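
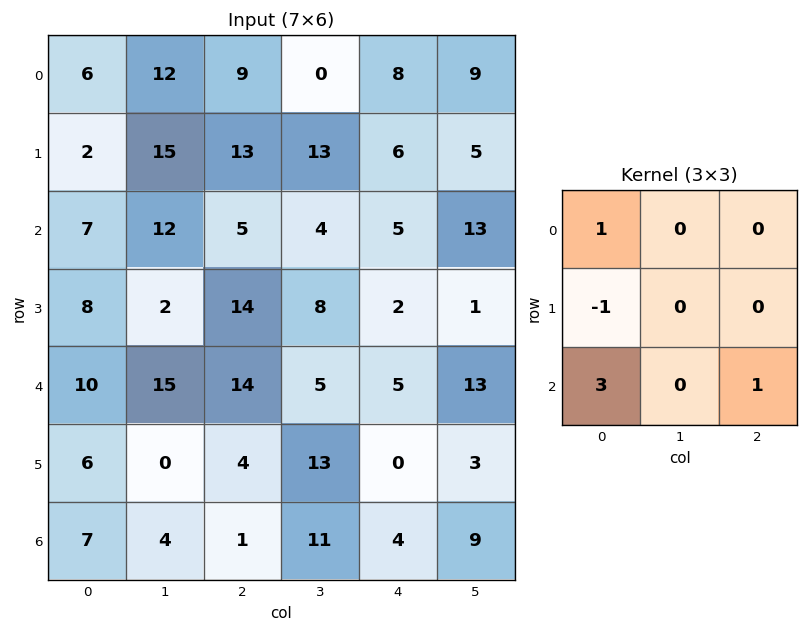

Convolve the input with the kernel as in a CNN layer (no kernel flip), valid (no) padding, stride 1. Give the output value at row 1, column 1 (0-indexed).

The receptive field on the input at this output position is [15 13 13 / 12 5 4 / 2 14 8]. Elementwise product with the kernel and sum: 15·1 + 12·-1 + 2·3 + 8·1.

17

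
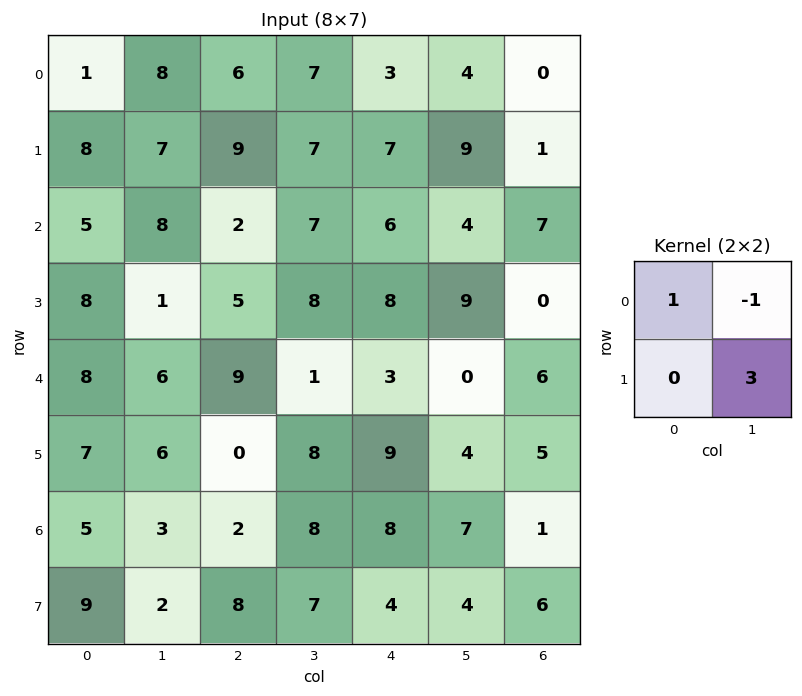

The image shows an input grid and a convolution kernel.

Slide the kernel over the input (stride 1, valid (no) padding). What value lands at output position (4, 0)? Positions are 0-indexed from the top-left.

20

The receptive field on the input at this output position is [8 6 / 7 6]. Elementwise product with the kernel and sum: 8·1 + 6·-1 + 6·3.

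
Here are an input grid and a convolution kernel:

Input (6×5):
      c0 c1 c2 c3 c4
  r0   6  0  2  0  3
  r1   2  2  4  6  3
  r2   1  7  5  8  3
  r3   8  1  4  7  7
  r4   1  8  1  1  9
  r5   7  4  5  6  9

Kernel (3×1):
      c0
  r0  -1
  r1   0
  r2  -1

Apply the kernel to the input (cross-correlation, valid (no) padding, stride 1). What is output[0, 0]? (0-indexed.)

-7

The receptive field on the input at this output position is [6 / 2 / 1]. Elementwise product with the kernel and sum: 6·-1 + 1·-1.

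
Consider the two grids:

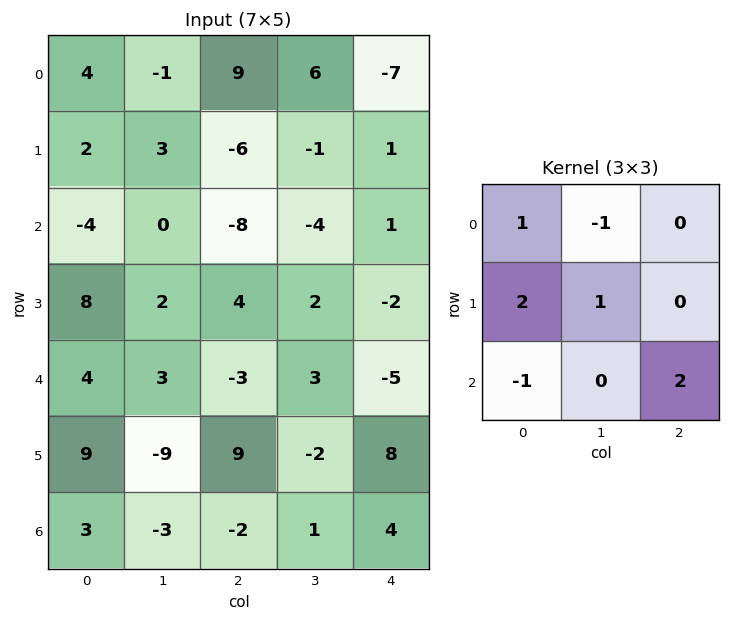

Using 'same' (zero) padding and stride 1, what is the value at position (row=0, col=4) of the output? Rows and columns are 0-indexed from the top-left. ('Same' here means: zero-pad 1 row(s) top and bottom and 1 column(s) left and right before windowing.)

The receptive field on the zero-padded input at this output position is [0 0 0 / 6 -7 0 / -1 1 0]. Elementwise product with the kernel and sum: 0·1 + 0·-1 + 6·2 + -7·1 + -1·-1 + 0·2.

6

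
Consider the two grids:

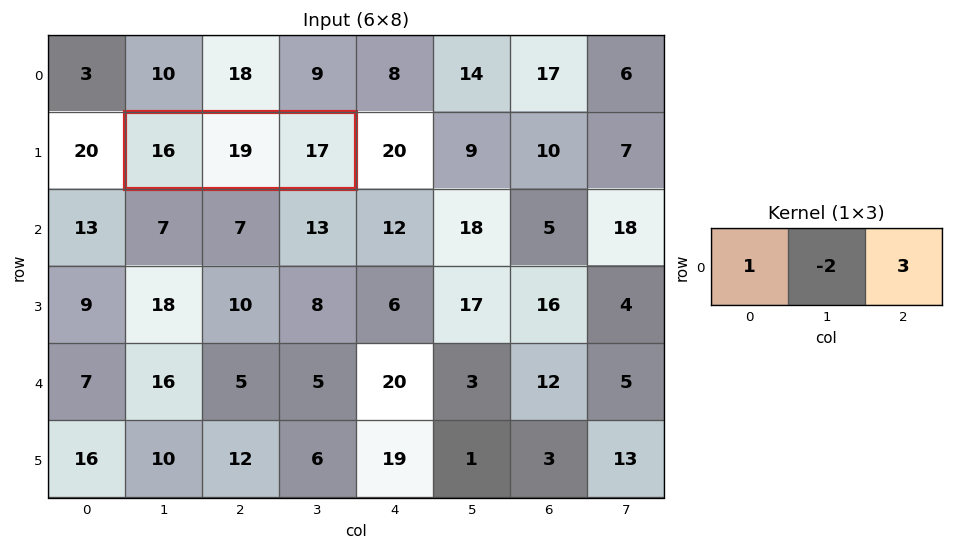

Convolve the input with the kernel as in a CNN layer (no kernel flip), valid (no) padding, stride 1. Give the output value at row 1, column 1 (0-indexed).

The receptive field on the input at this output position is [16 19 17]. Elementwise product with the kernel and sum: 16·1 + 19·-2 + 17·3.

29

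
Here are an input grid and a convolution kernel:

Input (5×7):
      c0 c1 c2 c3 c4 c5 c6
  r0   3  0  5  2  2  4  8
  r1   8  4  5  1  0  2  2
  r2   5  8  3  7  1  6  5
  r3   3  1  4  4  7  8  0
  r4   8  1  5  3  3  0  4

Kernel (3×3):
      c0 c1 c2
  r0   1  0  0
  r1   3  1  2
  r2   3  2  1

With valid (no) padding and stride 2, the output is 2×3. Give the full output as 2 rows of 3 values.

Output[0,0]: The receptive field on the input at this output position is [3 0 5 / 8 4 5 / 5 8 3]. Elementwise product with the kernel and sum: 3·1 + 8·3 + 4·1 + 5·2 + 5·3 + 8·2 + 3·1.

75 45 28
54 57 43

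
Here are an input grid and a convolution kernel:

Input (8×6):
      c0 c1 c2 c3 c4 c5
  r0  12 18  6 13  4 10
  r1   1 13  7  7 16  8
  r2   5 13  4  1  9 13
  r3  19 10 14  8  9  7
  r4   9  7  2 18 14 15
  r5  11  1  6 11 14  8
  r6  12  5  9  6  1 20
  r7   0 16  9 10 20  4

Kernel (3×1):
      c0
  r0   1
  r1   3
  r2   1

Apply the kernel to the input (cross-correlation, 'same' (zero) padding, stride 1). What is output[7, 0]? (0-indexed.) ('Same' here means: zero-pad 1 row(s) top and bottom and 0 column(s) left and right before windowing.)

12

The receptive field on the zero-padded input at this output position is [12 / 0 / 0]. Elementwise product with the kernel and sum: 12·1 + 0·3 + 0·1.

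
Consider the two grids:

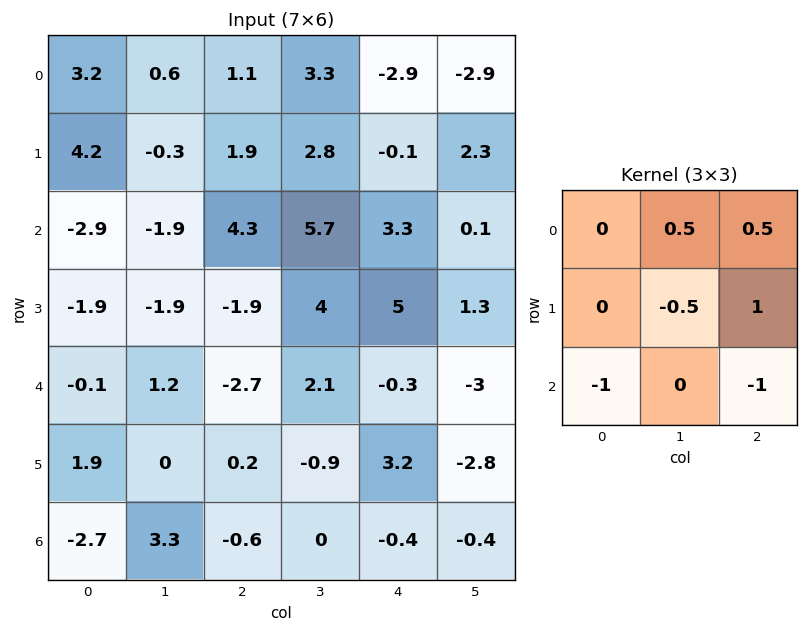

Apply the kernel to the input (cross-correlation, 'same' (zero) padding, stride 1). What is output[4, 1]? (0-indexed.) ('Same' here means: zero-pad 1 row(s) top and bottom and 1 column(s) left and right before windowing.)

The receptive field on the zero-padded input at this output position is [-1.9 -1.9 -1.9 / -0.1 1.2 -2.7 / 1.9 0 0.2]. Elementwise product with the kernel and sum: -1.9·0.5 + -1.9·0.5 + 1.2·-0.5 + -2.7·1 + 1.9·-1 + 0.2·-1.

-7.3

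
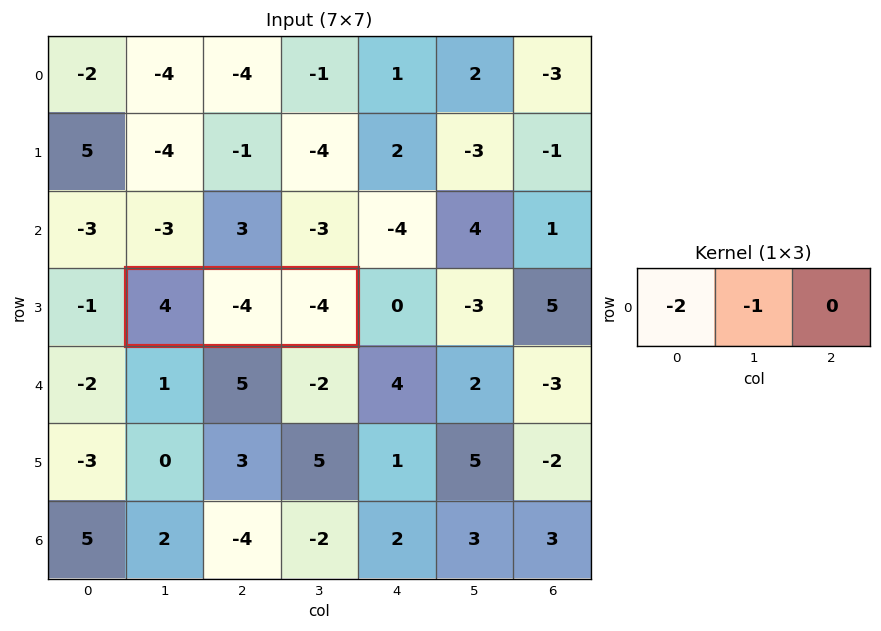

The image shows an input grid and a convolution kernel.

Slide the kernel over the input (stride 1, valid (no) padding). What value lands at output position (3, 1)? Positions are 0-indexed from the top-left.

The receptive field on the input at this output position is [4 -4 -4]. Elementwise product with the kernel and sum: 4·-2 + -4·-1.

-4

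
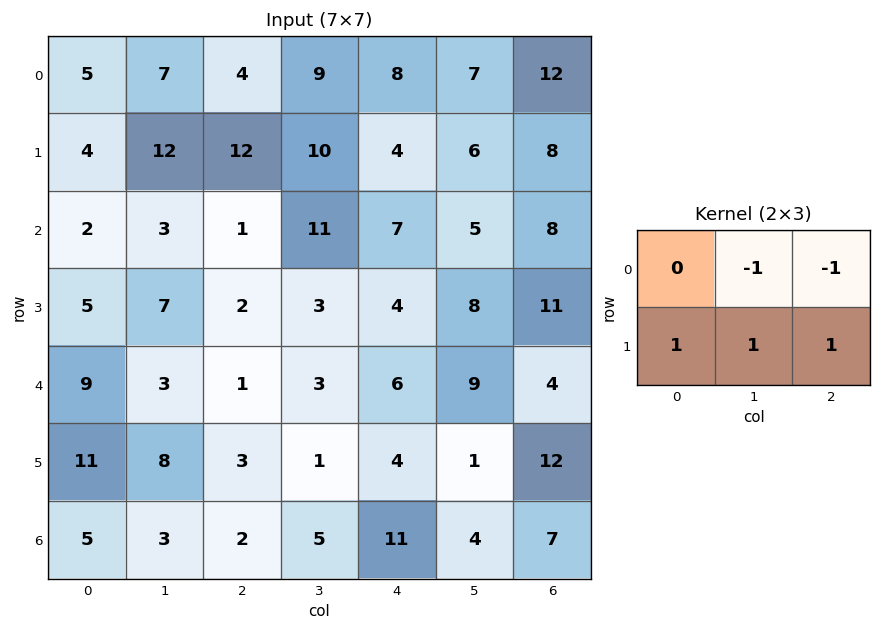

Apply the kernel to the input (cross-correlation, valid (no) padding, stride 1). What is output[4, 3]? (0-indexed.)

-9

The receptive field on the input at this output position is [3 6 9 / 1 4 1]. Elementwise product with the kernel and sum: 6·-1 + 9·-1 + 1·1 + 4·1 + 1·1.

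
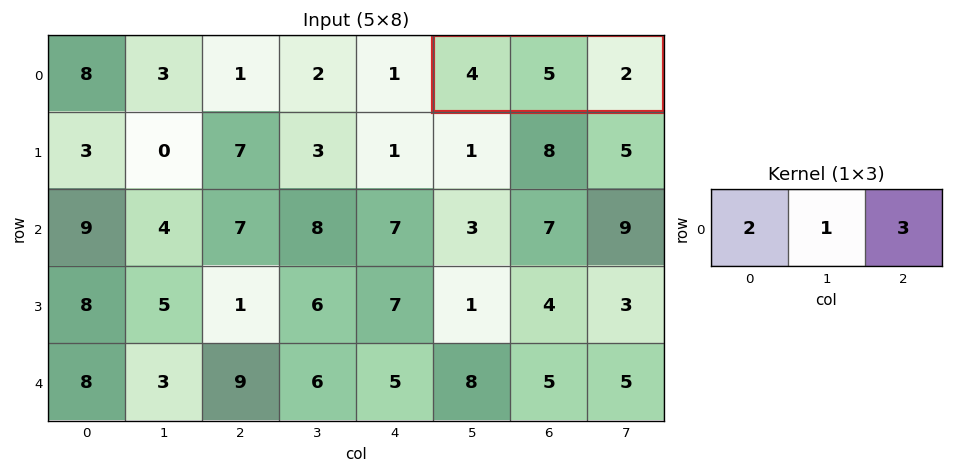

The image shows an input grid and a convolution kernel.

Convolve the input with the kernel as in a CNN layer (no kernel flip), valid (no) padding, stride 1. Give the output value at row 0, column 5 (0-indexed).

The receptive field on the input at this output position is [4 5 2]. Elementwise product with the kernel and sum: 4·2 + 5·1 + 2·3.

19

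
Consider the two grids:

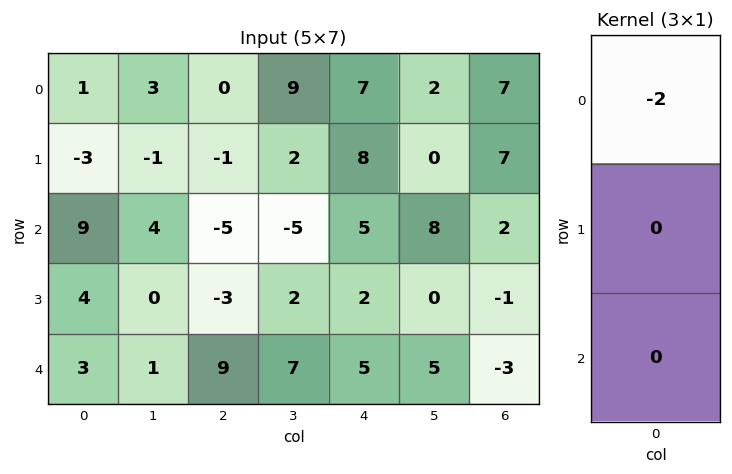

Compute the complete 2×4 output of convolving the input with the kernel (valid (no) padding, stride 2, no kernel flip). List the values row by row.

-2 0 -14 -14
-18 10 -10 -4

Output[0,0]: The receptive field on the input at this output position is [1 / -3 / 9]. Elementwise product with the kernel and sum: 1·-2.
Output[0,1]: The receptive field on the input at this output position is [0 / -1 / -5]. Elementwise product with the kernel and sum: 0·-2.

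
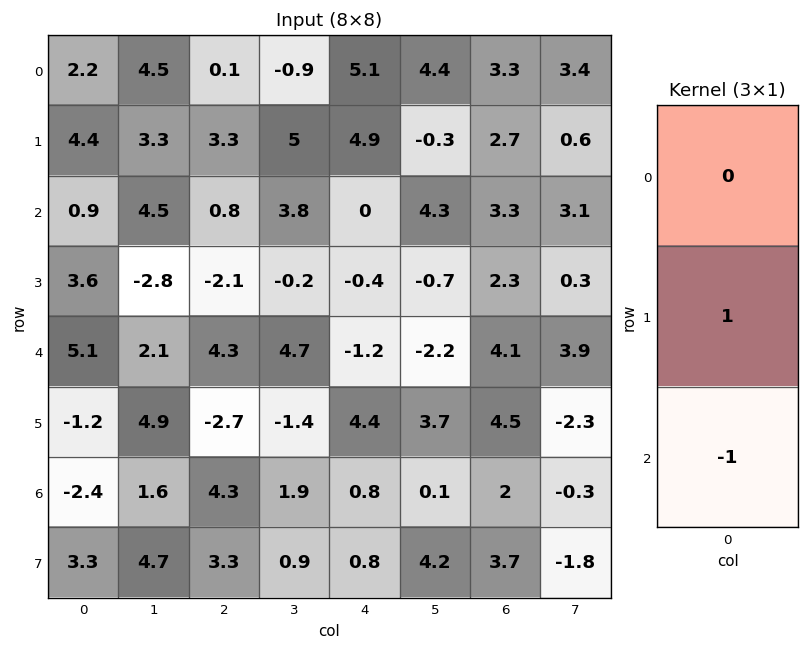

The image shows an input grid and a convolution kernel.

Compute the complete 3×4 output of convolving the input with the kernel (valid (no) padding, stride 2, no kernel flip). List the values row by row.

3.5 2.5 4.9 -0.6
-1.5 -6.4 0.8 -1.8
1.2 -7 3.6 2.5

Output[0,0]: The receptive field on the input at this output position is [2.2 / 4.4 / 0.9]. Elementwise product with the kernel and sum: 4.4·1 + 0.9·-1.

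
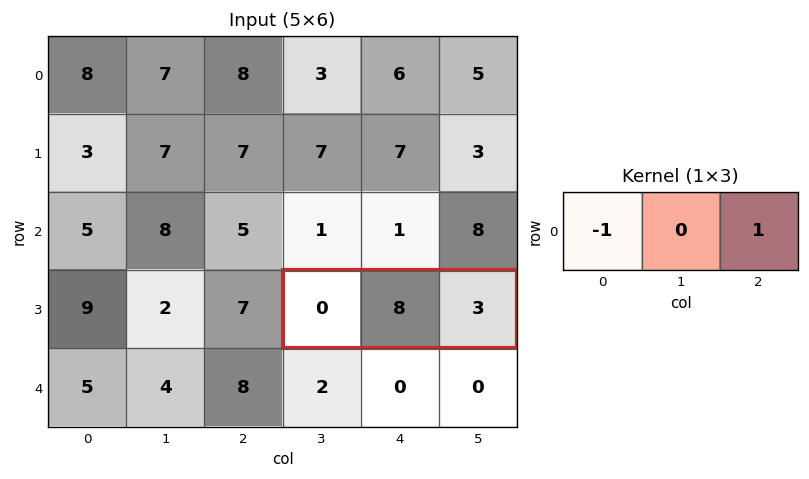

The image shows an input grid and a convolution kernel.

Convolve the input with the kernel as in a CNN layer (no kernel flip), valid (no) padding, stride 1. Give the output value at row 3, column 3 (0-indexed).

3

The receptive field on the input at this output position is [0 8 3]. Elementwise product with the kernel and sum: 0·-1 + 3·1.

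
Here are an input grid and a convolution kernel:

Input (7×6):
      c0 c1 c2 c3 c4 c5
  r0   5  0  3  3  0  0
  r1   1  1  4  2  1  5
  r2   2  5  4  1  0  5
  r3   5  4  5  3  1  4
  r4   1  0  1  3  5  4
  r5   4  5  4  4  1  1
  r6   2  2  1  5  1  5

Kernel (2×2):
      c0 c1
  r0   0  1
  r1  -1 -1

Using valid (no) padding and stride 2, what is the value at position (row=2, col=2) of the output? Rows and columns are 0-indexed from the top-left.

2

The receptive field on the input at this output position is [5 4 / 1 1]. Elementwise product with the kernel and sum: 4·1 + 1·-1 + 1·-1.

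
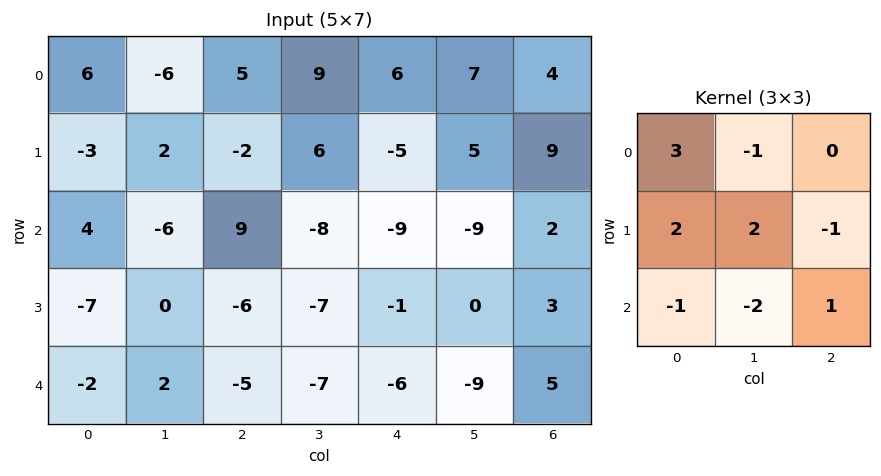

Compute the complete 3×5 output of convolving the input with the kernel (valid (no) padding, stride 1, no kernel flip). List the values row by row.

41 -49 17 35 31
-23 27 18 7 -54
3 -31 23 -21 6

Output[0,0]: The receptive field on the input at this output position is [6 -6 5 / -3 2 -2 / 4 -6 9]. Elementwise product with the kernel and sum: 6·3 + -6·-1 + -3·2 + 2·2 + -2·-1 + 4·-1 + -6·-2 + 9·1.
Output[0,1]: The receptive field on the input at this output position is [-6 5 9 / 2 -2 6 / -6 9 -8]. Elementwise product with the kernel and sum: -6·3 + 5·-1 + 2·2 + -2·2 + 6·-1 + -6·-1 + 9·-2 + -8·1.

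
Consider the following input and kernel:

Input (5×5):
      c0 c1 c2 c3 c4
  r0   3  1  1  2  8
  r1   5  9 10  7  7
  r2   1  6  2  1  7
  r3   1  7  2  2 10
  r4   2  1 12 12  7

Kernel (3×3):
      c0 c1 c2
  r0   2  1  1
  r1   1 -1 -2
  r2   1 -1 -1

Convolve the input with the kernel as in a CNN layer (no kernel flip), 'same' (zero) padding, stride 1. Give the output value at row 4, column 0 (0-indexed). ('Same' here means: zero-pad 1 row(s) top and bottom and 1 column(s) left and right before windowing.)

The receptive field on the zero-padded input at this output position is [0 1 7 / 0 2 1 / 0 0 0]. Elementwise product with the kernel and sum: 0·2 + 1·1 + 7·1 + 0·1 + 2·-1 + 1·-2 + 0·1 + 0·-1 + 0·-1.

4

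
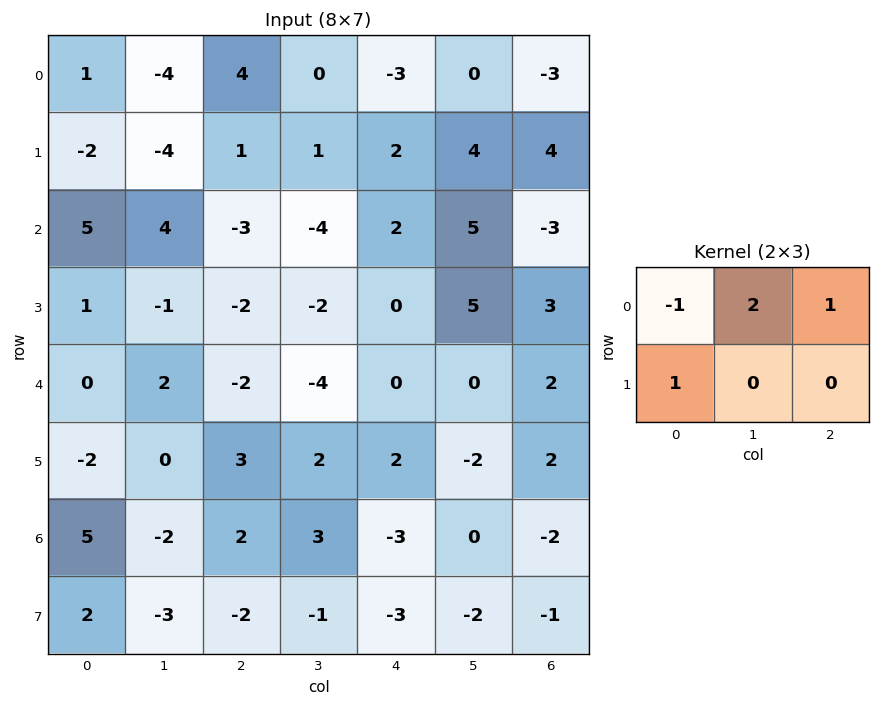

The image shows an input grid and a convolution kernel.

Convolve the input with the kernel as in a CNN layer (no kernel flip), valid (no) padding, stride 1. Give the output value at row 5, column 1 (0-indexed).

6

The receptive field on the input at this output position is [0 3 2 / -2 2 3]. Elementwise product with the kernel and sum: 0·-1 + 3·2 + 2·1 + -2·1.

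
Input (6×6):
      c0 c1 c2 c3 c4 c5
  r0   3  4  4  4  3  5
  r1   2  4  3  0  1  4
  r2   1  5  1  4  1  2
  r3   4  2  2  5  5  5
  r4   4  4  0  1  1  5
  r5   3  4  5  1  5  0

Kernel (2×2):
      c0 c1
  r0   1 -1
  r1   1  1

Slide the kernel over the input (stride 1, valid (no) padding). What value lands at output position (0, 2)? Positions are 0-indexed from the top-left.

The receptive field on the input at this output position is [4 4 / 3 0]. Elementwise product with the kernel and sum: 4·1 + 4·-1 + 3·1 + 0·1.

3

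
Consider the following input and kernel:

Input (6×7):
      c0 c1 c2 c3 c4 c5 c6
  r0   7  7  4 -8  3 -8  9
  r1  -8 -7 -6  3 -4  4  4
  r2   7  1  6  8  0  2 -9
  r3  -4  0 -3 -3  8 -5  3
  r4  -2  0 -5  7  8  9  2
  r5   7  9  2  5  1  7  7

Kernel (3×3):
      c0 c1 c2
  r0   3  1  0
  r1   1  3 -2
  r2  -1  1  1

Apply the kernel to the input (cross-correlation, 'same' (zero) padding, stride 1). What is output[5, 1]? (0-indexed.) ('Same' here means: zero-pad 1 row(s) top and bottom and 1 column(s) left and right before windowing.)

24

The receptive field on the zero-padded input at this output position is [-2 0 -5 / 7 9 2 / 0 0 0]. Elementwise product with the kernel and sum: -2·3 + 0·1 + 7·1 + 9·3 + 2·-2 + 0·-1 + 0·1 + 0·1.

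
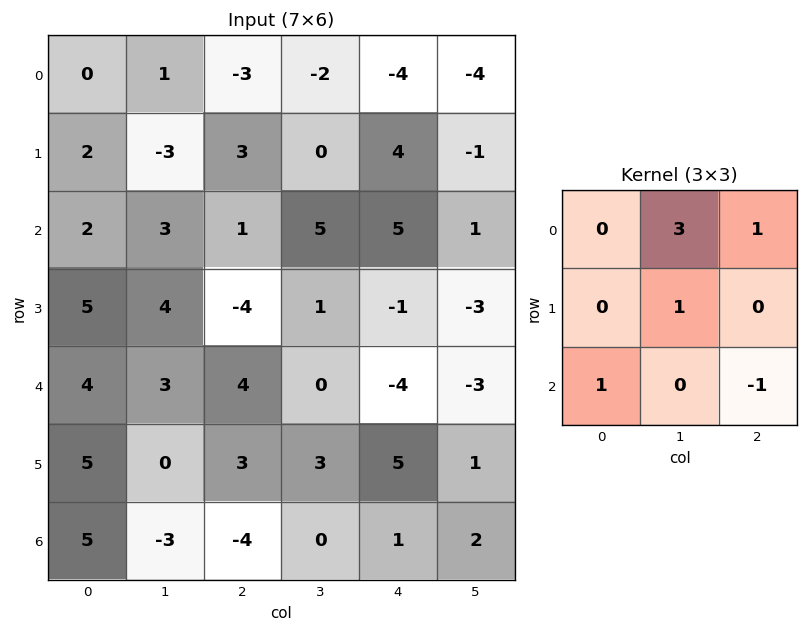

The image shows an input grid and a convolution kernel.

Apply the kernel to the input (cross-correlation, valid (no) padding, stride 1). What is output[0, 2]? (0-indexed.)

The receptive field on the input at this output position is [-3 -2 -4 / 3 0 4 / 1 5 5]. Elementwise product with the kernel and sum: -2·3 + -4·1 + 0·1 + 1·1 + 5·-1.

-14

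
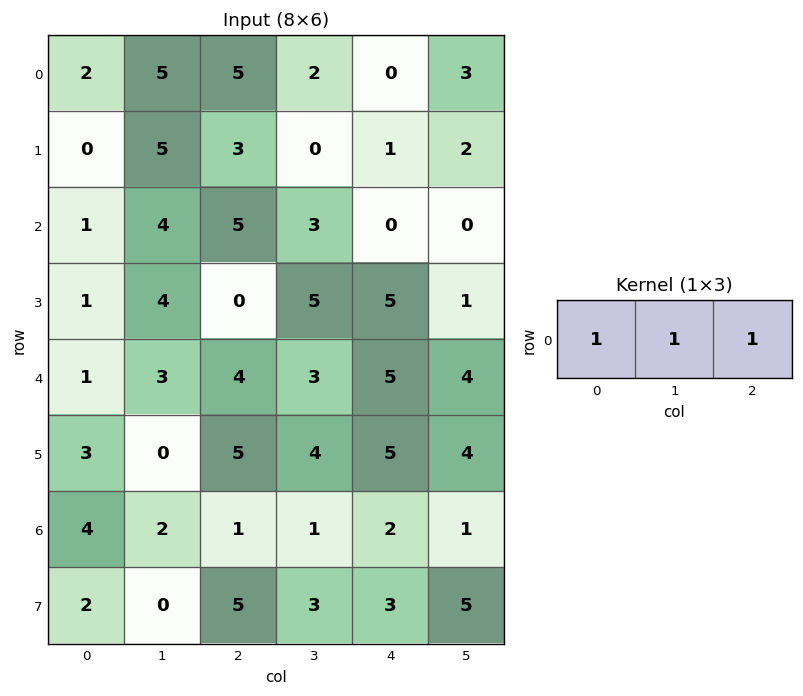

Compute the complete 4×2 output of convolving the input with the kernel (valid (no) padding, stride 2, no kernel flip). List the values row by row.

Output[0,0]: The receptive field on the input at this output position is [2 5 5]. Elementwise product with the kernel and sum: 2·1 + 5·1 + 5·1.
Output[0,1]: The receptive field on the input at this output position is [5 2 0]. Elementwise product with the kernel and sum: 5·1 + 2·1 + 0·1.

12 7
10 8
8 12
7 4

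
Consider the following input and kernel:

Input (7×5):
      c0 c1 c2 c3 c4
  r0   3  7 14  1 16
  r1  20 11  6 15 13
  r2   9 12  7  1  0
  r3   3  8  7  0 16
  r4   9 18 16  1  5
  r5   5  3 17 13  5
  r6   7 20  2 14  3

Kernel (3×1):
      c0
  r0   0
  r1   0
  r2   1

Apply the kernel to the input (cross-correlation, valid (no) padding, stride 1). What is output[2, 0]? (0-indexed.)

The receptive field on the input at this output position is [9 / 3 / 9]. Elementwise product with the kernel and sum: 9·1.

9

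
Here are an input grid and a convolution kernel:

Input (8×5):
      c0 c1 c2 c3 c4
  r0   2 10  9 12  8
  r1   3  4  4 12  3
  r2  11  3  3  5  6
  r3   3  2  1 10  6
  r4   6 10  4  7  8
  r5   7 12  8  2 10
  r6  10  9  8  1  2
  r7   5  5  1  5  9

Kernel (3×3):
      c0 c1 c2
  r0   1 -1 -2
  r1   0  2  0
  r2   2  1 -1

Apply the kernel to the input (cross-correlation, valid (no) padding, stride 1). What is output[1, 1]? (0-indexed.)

-23

The receptive field on the input at this output position is [4 4 12 / 3 3 5 / 2 1 10]. Elementwise product with the kernel and sum: 4·1 + 4·-1 + 12·-2 + 3·2 + 2·2 + 1·1 + 10·-1.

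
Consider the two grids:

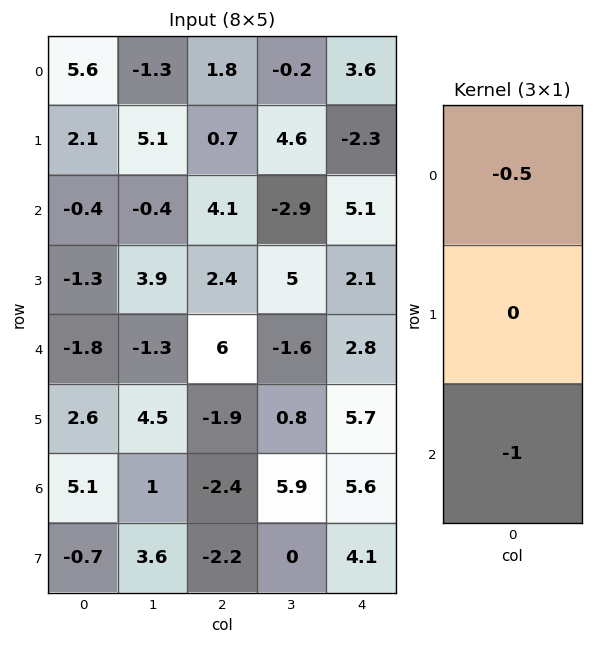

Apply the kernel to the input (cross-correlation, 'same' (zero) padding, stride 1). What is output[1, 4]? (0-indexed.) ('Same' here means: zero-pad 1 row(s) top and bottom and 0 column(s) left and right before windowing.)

The receptive field on the zero-padded input at this output position is [3.6 / -2.3 / 5.1]. Elementwise product with the kernel and sum: 3.6·-0.5 + 5.1·-1.

-6.9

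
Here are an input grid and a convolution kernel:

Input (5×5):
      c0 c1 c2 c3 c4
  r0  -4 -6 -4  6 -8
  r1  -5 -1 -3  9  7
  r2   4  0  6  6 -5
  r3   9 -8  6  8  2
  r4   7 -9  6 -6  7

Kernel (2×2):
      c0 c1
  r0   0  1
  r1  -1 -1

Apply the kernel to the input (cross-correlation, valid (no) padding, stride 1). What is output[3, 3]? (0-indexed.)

1

The receptive field on the input at this output position is [8 2 / -6 7]. Elementwise product with the kernel and sum: 2·1 + -6·-1 + 7·-1.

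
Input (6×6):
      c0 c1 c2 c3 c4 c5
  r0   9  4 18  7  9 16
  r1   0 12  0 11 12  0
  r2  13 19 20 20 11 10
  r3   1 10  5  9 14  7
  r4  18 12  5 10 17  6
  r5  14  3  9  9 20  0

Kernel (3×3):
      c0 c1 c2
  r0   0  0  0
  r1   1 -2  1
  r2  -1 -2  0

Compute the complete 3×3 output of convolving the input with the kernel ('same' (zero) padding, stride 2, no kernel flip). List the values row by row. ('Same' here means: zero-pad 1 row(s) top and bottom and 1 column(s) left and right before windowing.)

Output[0,0]: The receptive field on the zero-padded input at this output position is [0 0 0 / 0 9 4 / 0 0 12]. Elementwise product with the kernel and sum: 0·1 + 9·-2 + 4·1 + 0·-1 + 0·-2.
Output[0,1]: The receptive field on the zero-padded input at this output position is [0 0 0 / 4 18 7 / 12 0 11]. Elementwise product with the kernel and sum: 4·1 + 18·-2 + 7·1 + 12·-1 + 0·-2.

-14 -37 -30
-9 -21 -29
-52 -9 -67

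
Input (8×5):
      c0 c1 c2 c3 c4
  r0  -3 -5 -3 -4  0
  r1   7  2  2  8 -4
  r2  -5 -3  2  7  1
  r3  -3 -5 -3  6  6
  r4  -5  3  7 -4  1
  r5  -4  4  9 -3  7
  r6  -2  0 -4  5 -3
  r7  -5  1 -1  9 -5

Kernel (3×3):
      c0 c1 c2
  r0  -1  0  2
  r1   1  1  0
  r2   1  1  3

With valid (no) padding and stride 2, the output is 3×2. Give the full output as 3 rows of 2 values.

4 25
20 9
5 -7

Output[0,0]: The receptive field on the input at this output position is [-3 -5 -3 / 7 2 2 / -5 -3 2]. Elementwise product with the kernel and sum: -3·-1 + -3·2 + 7·1 + 2·1 + -5·1 + -3·1 + 2·3.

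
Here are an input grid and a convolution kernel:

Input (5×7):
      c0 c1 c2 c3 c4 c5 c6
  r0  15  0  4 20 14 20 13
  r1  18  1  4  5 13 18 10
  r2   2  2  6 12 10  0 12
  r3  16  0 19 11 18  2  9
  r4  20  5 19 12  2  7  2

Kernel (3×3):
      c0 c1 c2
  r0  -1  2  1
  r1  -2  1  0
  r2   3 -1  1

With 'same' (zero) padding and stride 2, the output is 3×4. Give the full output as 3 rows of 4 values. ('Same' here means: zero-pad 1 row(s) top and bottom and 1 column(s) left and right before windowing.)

-2 8 -6 17
23 6 42 11
52 58 5 4

Output[0,0]: The receptive field on the zero-padded input at this output position is [0 0 0 / 0 15 0 / 0 18 1]. Elementwise product with the kernel and sum: 0·-1 + 0·2 + 0·1 + 0·-2 + 15·1 + 0·3 + 18·-1 + 1·1.
Output[0,1]: The receptive field on the zero-padded input at this output position is [0 0 0 / 0 4 20 / 1 4 5]. Elementwise product with the kernel and sum: 0·-1 + 0·2 + 0·1 + 0·-2 + 4·1 + 1·3 + 4·-1 + 5·1.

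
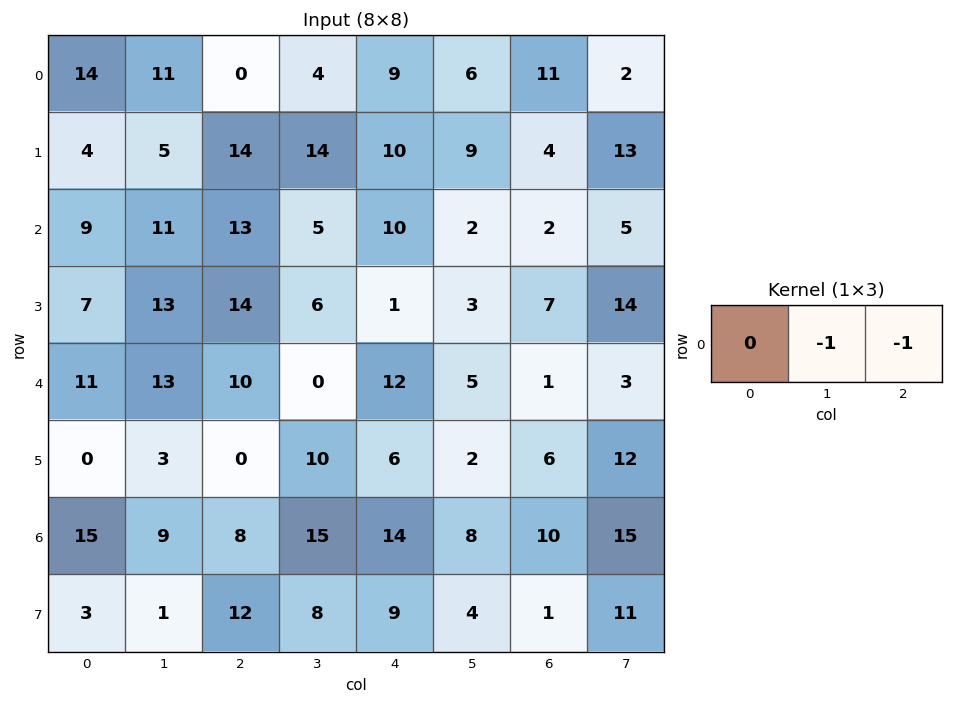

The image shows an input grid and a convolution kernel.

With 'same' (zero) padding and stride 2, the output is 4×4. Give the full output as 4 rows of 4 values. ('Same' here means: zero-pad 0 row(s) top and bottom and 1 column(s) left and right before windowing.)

-25 -4 -15 -13
-20 -18 -12 -7
-24 -10 -17 -4
-24 -23 -22 -25

Output[0,0]: The receptive field on the zero-padded input at this output position is [0 14 11]. Elementwise product with the kernel and sum: 14·-1 + 11·-1.
Output[0,1]: The receptive field on the zero-padded input at this output position is [11 0 4]. Elementwise product with the kernel and sum: 0·-1 + 4·-1.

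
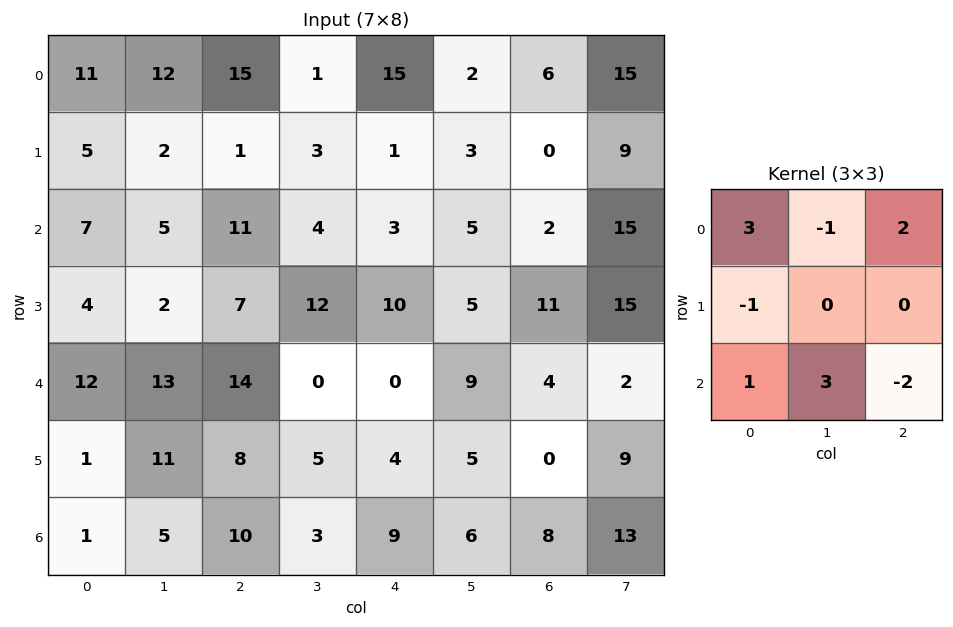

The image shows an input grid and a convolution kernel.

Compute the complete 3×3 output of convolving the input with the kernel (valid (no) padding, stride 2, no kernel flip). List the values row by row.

Output[0,0]: The receptive field on the input at this output position is [11 12 15 / 5 2 1 / 7 5 11]. Elementwise product with the kernel and sum: 11·3 + 12·-1 + 15·2 + 5·-1 + 7·1 + 5·3 + 11·-2.

46 90 68
57 42 17
46 35 6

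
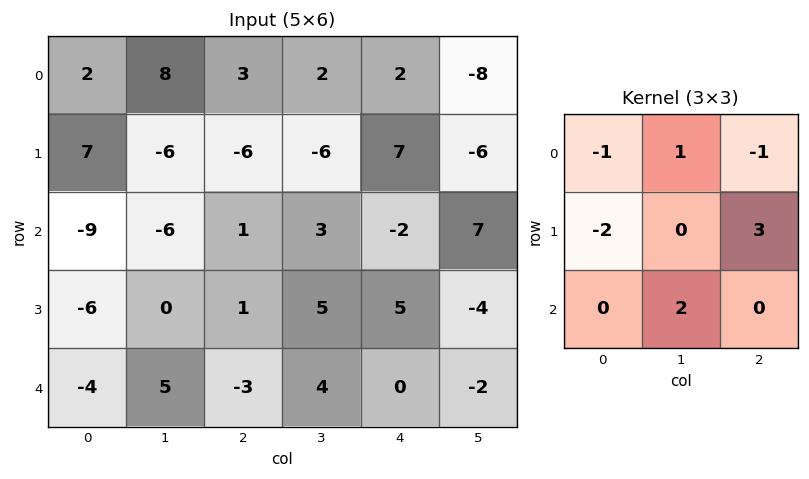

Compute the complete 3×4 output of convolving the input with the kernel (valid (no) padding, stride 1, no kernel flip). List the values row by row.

-41 -11 36 -2
14 29 -5 44
27 13 25 -34

Output[0,0]: The receptive field on the input at this output position is [2 8 3 / 7 -6 -6 / -9 -6 1]. Elementwise product with the kernel and sum: 2·-1 + 8·1 + 3·-1 + 7·-2 + -6·3 + -6·2.
Output[0,1]: The receptive field on the input at this output position is [8 3 2 / -6 -6 -6 / -6 1 3]. Elementwise product with the kernel and sum: 8·-1 + 3·1 + 2·-1 + -6·-2 + -6·3 + 1·2.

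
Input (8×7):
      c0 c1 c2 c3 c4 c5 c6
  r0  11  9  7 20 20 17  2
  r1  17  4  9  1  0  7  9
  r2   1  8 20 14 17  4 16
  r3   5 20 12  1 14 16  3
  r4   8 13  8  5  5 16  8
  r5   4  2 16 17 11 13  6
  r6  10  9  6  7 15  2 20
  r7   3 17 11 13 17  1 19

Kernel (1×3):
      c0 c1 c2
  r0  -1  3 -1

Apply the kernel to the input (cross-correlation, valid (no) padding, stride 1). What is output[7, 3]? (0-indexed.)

The receptive field on the input at this output position is [13 17 1]. Elementwise product with the kernel and sum: 13·-1 + 17·3 + 1·-1.

37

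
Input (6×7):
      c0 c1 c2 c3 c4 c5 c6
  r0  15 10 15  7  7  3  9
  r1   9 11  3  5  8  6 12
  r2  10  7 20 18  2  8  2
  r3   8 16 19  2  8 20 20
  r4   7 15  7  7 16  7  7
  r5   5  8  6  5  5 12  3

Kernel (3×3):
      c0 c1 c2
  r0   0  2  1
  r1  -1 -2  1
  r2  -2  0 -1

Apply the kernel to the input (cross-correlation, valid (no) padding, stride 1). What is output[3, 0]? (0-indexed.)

5

The receptive field on the input at this output position is [8 16 19 / 7 15 7 / 5 8 6]. Elementwise product with the kernel and sum: 16·2 + 19·1 + 7·-1 + 15·-2 + 7·1 + 5·-2 + 6·-1.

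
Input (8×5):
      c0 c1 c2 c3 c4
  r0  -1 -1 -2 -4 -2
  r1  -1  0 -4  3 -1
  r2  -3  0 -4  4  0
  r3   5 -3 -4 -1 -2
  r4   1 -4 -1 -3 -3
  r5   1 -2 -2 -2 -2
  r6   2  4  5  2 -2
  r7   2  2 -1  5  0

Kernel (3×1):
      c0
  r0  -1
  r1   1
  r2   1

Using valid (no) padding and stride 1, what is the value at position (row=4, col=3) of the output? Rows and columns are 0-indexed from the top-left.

3

The receptive field on the input at this output position is [-3 / -2 / 2]. Elementwise product with the kernel and sum: -3·-1 + -2·1 + 2·1.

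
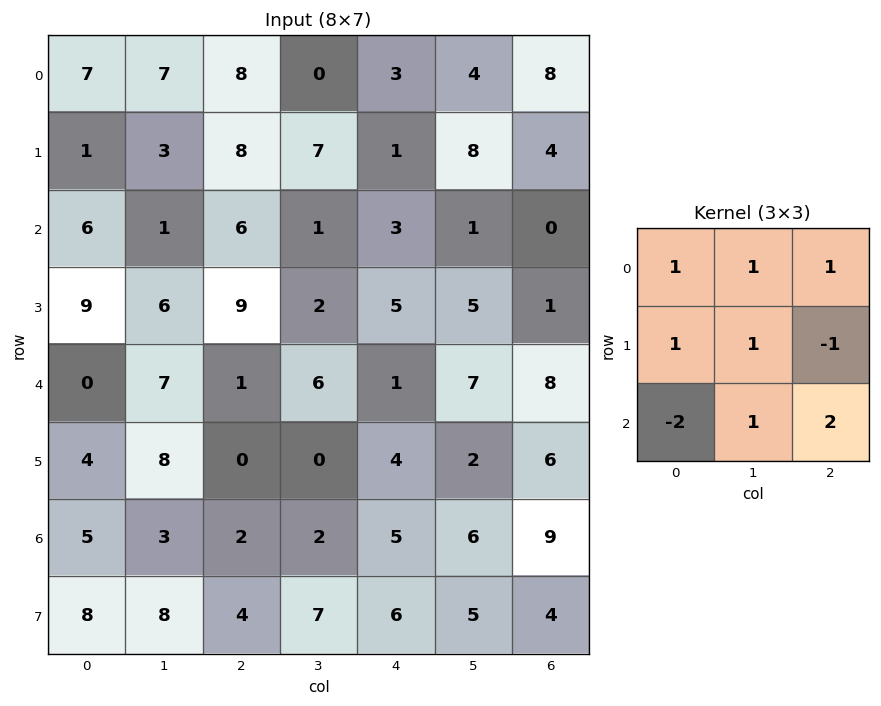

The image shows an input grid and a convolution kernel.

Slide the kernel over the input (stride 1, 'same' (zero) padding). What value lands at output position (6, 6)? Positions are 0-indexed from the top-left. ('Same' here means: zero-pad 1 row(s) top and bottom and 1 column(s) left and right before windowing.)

17

The receptive field on the zero-padded input at this output position is [2 6 0 / 6 9 0 / 5 4 0]. Elementwise product with the kernel and sum: 2·1 + 6·1 + 0·1 + 6·1 + 9·1 + 0·-1 + 5·-2 + 4·1 + 0·2.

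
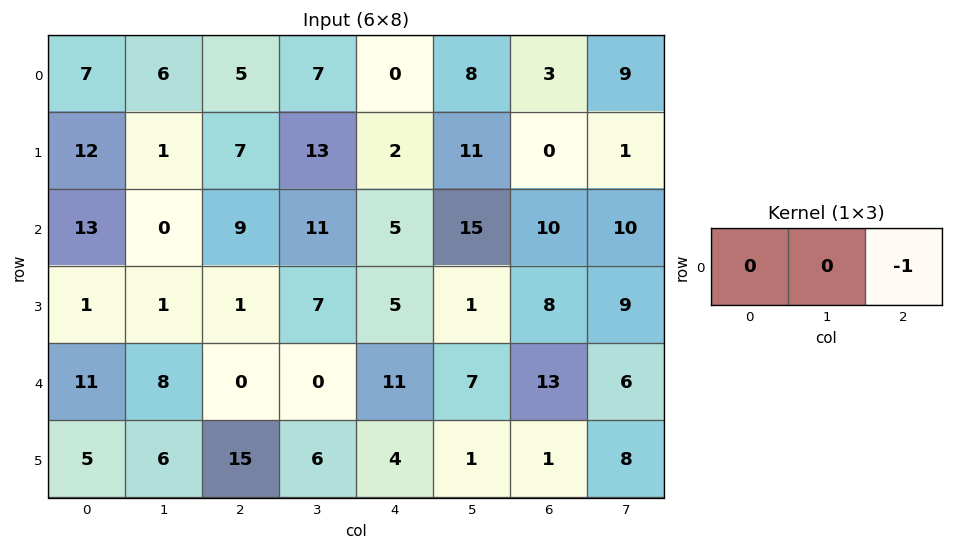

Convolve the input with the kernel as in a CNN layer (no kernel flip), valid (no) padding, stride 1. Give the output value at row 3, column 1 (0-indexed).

-7

The receptive field on the input at this output position is [1 1 7]. Elementwise product with the kernel and sum: 7·-1.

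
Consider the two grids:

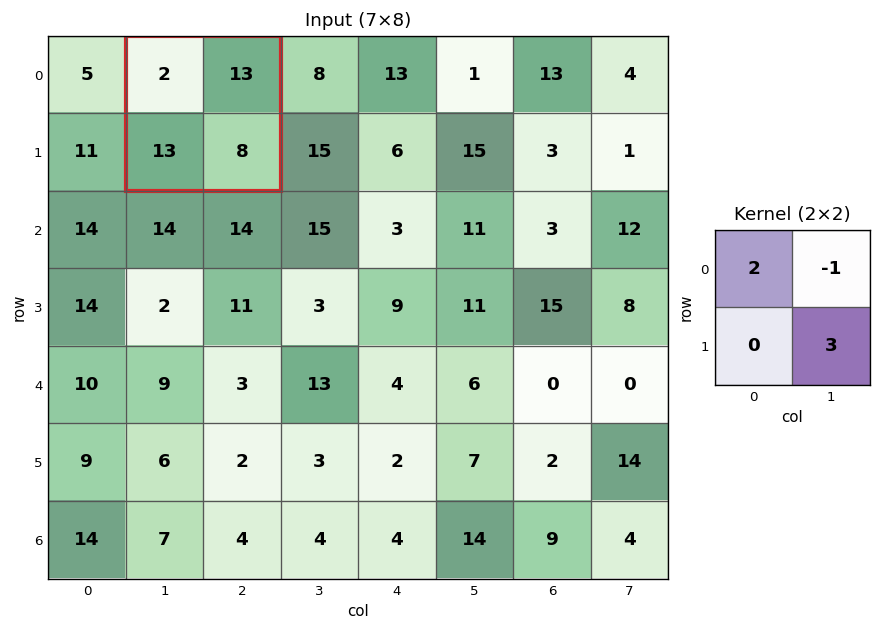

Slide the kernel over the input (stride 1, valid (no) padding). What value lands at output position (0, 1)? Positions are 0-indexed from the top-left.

15

The receptive field on the input at this output position is [2 13 / 13 8]. Elementwise product with the kernel and sum: 2·2 + 13·-1 + 8·3.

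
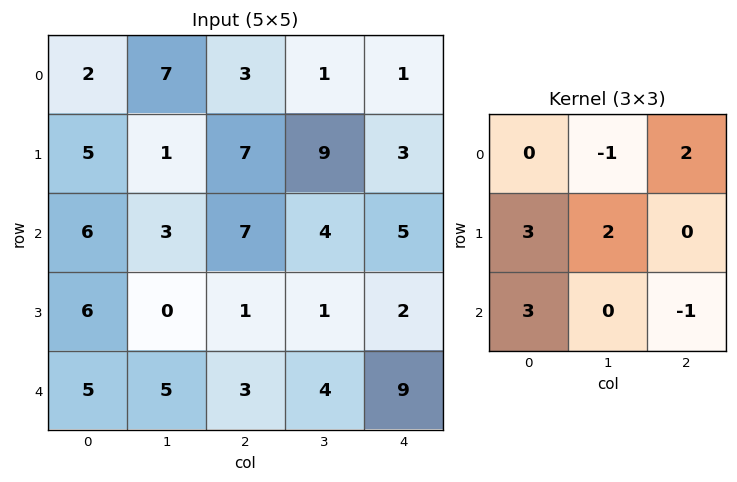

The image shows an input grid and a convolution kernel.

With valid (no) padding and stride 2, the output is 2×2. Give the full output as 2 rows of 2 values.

27 56
41 11

Output[0,0]: The receptive field on the input at this output position is [2 7 3 / 5 1 7 / 6 3 7]. Elementwise product with the kernel and sum: 7·-1 + 3·2 + 5·3 + 1·2 + 6·3 + 7·-1.
Output[0,1]: The receptive field on the input at this output position is [3 1 1 / 7 9 3 / 7 4 5]. Elementwise product with the kernel and sum: 1·-1 + 1·2 + 7·3 + 9·2 + 7·3 + 5·-1.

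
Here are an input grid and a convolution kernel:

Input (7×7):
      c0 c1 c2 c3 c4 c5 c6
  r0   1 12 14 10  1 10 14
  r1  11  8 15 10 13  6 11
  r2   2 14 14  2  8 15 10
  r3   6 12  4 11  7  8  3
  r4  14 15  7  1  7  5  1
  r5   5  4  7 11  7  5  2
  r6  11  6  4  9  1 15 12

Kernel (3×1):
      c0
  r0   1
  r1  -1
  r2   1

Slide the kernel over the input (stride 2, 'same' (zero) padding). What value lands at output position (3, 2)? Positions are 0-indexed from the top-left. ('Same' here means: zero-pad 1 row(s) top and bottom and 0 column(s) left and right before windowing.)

6

The receptive field on the zero-padded input at this output position is [7 / 1 / 0]. Elementwise product with the kernel and sum: 7·1 + 1·-1 + 0·1.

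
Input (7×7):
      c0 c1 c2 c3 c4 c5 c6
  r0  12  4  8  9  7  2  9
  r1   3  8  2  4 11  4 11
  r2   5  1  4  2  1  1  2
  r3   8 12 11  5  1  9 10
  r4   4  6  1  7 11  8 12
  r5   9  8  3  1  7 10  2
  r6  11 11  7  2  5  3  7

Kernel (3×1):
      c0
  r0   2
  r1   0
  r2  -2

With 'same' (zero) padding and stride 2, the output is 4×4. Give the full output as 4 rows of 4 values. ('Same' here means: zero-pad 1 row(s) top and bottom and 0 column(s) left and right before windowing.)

-6 -4 -22 -22
-10 -18 20 2
-2 16 -12 16
18 6 14 4

Output[0,0]: The receptive field on the zero-padded input at this output position is [0 / 12 / 3]. Elementwise product with the kernel and sum: 0·2 + 3·-2.
Output[0,1]: The receptive field on the zero-padded input at this output position is [0 / 8 / 2]. Elementwise product with the kernel and sum: 0·2 + 2·-2.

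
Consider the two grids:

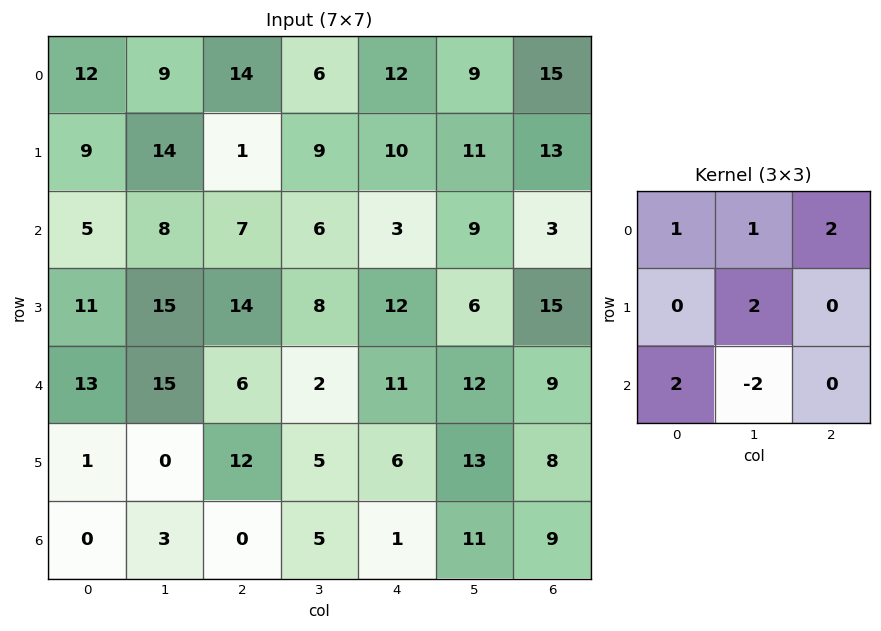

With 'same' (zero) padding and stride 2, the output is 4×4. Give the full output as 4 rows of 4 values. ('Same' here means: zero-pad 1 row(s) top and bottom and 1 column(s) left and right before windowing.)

6 54 22 26
25 49 39 12
65 33 52 49
1 22 39 39

Output[0,0]: The receptive field on the zero-padded input at this output position is [0 0 0 / 0 12 9 / 0 9 14]. Elementwise product with the kernel and sum: 0·1 + 0·1 + 0·2 + 12·2 + 0·2 + 9·-2.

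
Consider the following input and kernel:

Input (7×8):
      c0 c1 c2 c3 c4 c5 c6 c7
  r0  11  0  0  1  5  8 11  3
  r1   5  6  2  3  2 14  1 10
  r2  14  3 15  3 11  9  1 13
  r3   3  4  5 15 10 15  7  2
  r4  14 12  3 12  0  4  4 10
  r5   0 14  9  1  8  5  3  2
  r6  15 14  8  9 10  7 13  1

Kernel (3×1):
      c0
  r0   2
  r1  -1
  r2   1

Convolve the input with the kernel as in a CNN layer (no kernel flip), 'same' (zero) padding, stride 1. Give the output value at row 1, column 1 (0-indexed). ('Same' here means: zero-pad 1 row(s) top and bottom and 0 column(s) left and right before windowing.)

The receptive field on the zero-padded input at this output position is [0 / 6 / 3]. Elementwise product with the kernel and sum: 0·2 + 6·-1 + 3·1.

-3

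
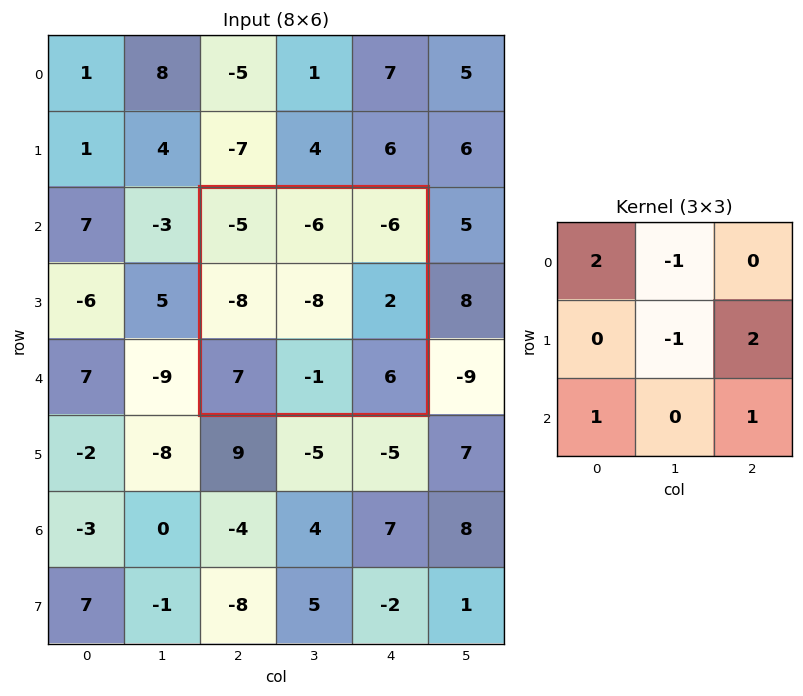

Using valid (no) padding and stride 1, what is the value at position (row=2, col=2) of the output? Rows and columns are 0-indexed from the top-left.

The receptive field on the input at this output position is [-5 -6 -6 / -8 -8 2 / 7 -1 6]. Elementwise product with the kernel and sum: -5·2 + -6·-1 + -8·-1 + 2·2 + 7·1 + 6·1.

21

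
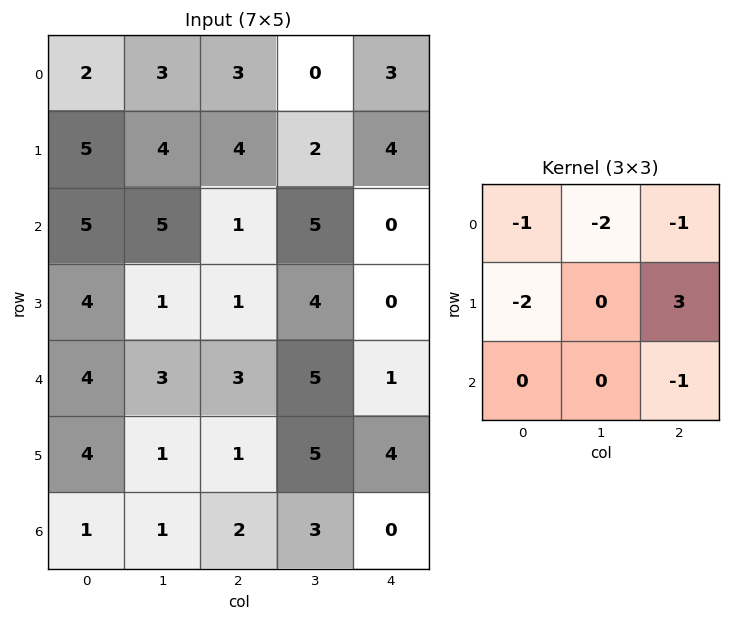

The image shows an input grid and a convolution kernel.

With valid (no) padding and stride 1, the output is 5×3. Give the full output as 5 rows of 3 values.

Output[0,0]: The receptive field on the input at this output position is [2 3 3 / 5 4 4 / 5 5 1]. Elementwise product with the kernel and sum: 2·-1 + 3·-2 + 3·-1 + 5·-2 + 4·3 + 1·-1.
Output[0,1]: The receptive field on the input at this output position is [3 3 0 / 4 4 2 / 5 1 5]. Elementwise product with the kernel and sum: 3·-1 + 3·-2 + 0·-1 + 4·-2 + 2·3 + 5·-1.

-10 -16 -2
-25 -13 -14
-24 -7 -14
-7 -3 -16
-20 -4 -4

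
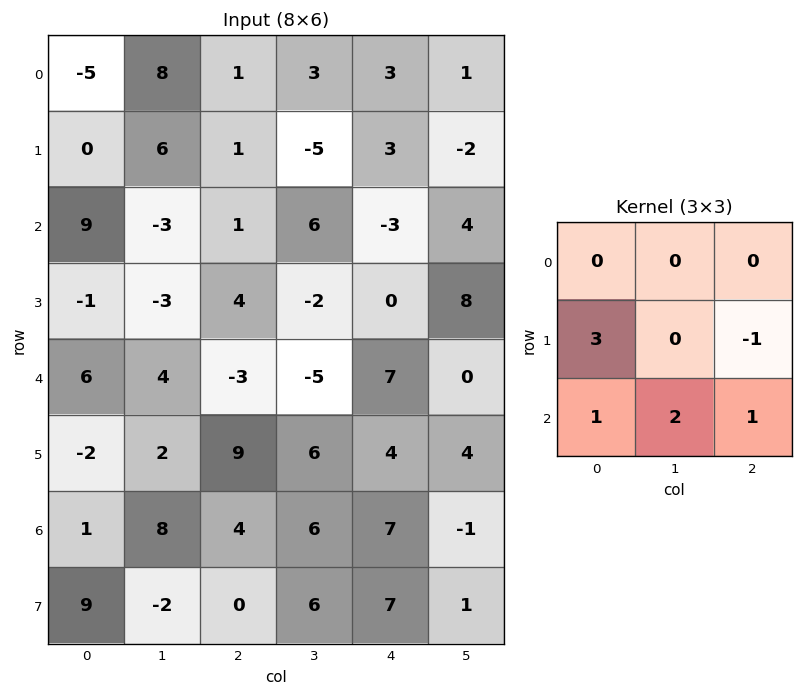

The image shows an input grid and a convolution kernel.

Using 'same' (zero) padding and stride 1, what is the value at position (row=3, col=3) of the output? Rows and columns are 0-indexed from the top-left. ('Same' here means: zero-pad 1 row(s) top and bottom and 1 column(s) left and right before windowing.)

The receptive field on the zero-padded input at this output position is [1 6 -3 / 4 -2 0 / -3 -5 7]. Elementwise product with the kernel and sum: 4·3 + 0·-1 + -3·1 + -5·2 + 7·1.

6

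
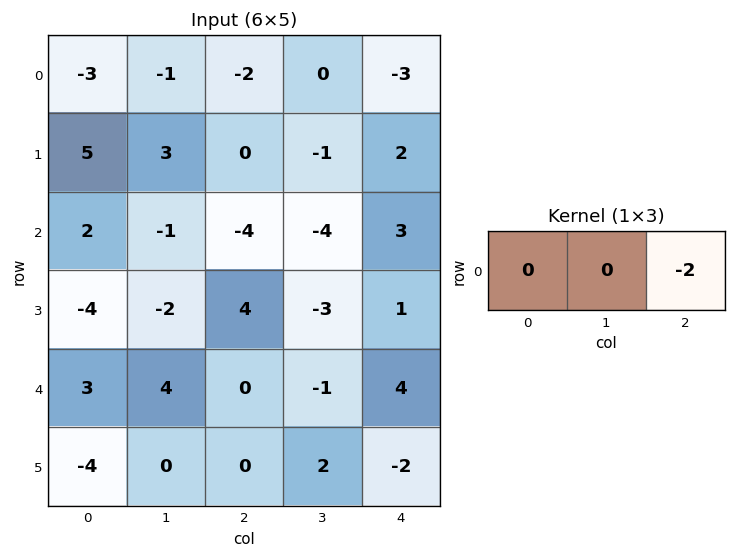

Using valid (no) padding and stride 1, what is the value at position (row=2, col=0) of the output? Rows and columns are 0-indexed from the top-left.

The receptive field on the input at this output position is [2 -1 -4]. Elementwise product with the kernel and sum: -4·-2.

8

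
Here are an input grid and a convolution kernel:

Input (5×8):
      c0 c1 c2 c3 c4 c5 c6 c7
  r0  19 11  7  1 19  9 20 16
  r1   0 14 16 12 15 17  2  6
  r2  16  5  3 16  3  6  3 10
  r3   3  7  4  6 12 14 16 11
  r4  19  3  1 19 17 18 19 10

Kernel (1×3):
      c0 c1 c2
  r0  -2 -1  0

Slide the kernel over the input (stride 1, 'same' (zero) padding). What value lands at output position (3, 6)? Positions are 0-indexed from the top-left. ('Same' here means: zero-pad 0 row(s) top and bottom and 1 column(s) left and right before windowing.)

The receptive field on the zero-padded input at this output position is [14 16 11]. Elementwise product with the kernel and sum: 14·-2 + 16·-1.

-44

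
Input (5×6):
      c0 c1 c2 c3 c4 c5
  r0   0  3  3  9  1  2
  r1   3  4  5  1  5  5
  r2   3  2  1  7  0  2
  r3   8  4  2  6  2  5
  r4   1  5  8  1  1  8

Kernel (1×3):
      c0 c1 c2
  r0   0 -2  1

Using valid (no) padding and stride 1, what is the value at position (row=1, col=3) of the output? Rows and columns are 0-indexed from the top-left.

-5

The receptive field on the input at this output position is [1 5 5]. Elementwise product with the kernel and sum: 5·-2 + 5·1.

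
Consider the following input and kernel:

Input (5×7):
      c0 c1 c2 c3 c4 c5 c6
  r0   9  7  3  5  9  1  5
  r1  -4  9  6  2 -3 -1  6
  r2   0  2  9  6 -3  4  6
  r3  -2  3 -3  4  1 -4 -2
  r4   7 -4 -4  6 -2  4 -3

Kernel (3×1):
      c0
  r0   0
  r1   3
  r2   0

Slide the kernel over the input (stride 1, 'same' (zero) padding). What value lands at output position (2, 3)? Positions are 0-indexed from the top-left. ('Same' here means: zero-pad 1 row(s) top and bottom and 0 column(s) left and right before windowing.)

18

The receptive field on the zero-padded input at this output position is [2 / 6 / 4]. Elementwise product with the kernel and sum: 6·3.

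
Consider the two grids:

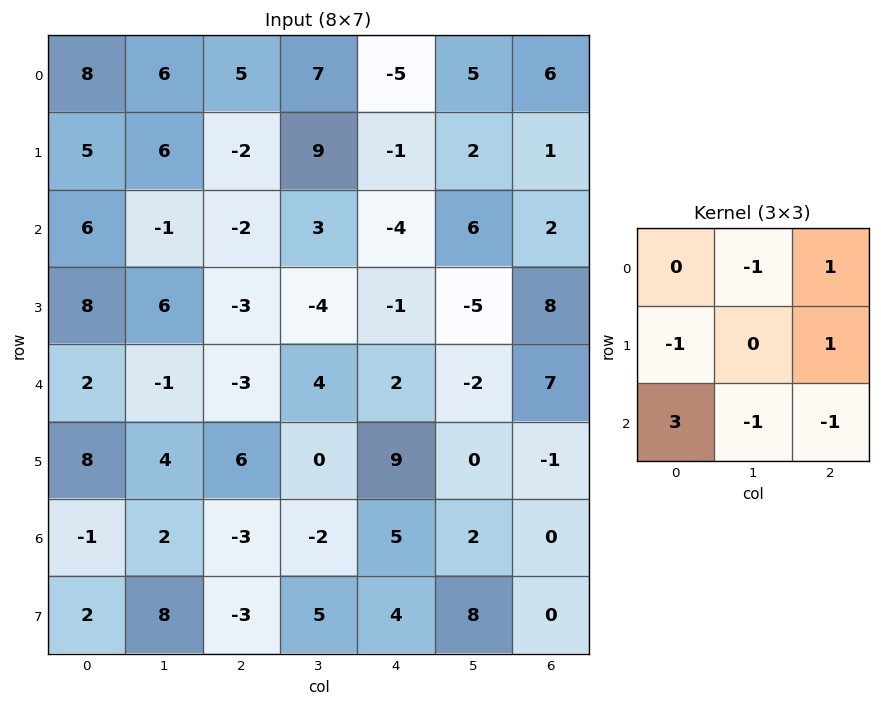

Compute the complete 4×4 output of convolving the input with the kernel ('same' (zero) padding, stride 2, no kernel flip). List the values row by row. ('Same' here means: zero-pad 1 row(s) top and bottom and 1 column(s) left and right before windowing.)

Output[0,0]: The receptive field on the zero-padded input at this output position is [0 0 0 / 0 8 6 / 0 5 6]. Elementwise product with the kernel and sum: 0·-1 + 0·1 + 0·-1 + 6·1 + 0·3 + 5·-1 + 6·-1.

-5 12 24 0
-14 40 0 -30
-15 10 -19 -5
-12 12 -2 23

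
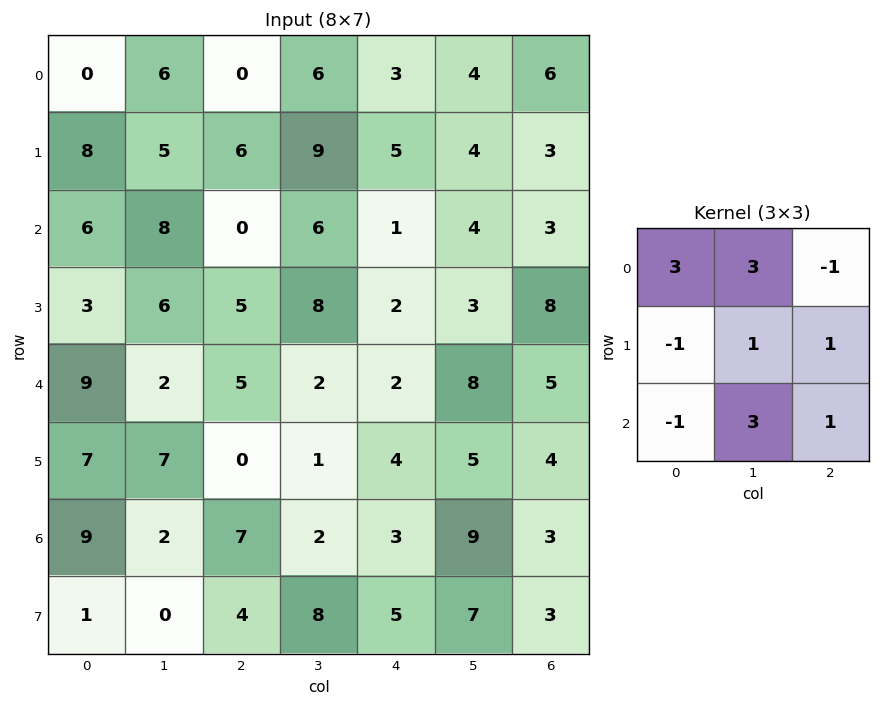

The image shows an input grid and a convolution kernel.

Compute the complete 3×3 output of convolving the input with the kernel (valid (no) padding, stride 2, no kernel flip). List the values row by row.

Output[0,0]: The receptive field on the input at this output position is [0 6 0 / 8 5 6 / 6 8 0]. Elementwise product with the kernel and sum: 0·3 + 6·3 + 0·-1 + 8·-1 + 5·1 + 6·1 + 6·-1 + 8·3 + 0·1.
Output[0,1]: The receptive field on the input at this output position is [0 6 3 / 6 9 5 / 0 6 1]. Elementwise product with the kernel and sum: 0·3 + 6·3 + 3·-1 + 6·-1 + 9·1 + 5·1 + 0·-1 + 6·3 + 1·1.

39 42 31
52 25 48
32 26 57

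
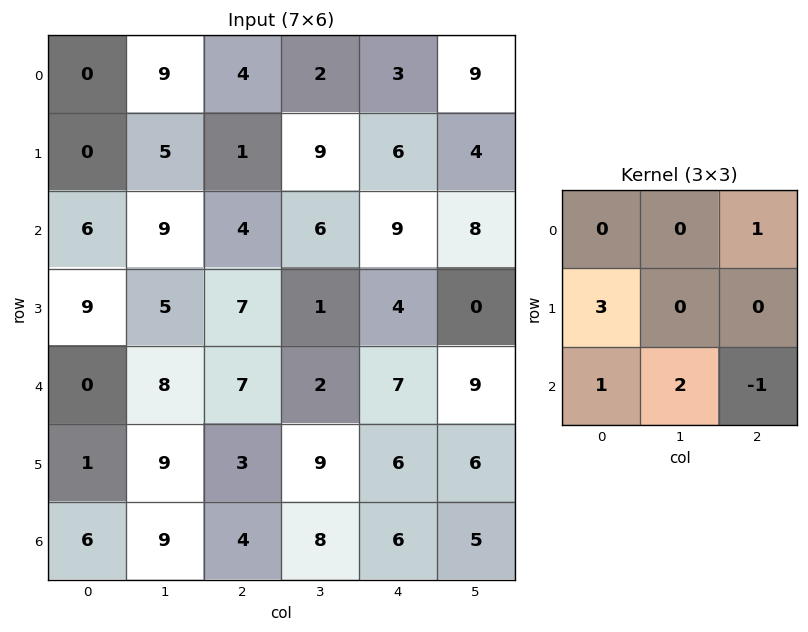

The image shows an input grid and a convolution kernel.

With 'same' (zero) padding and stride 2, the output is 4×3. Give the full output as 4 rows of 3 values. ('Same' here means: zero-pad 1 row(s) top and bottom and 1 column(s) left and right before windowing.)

Output[0,0]: The receptive field on the zero-padded input at this output position is [0 0 0 / 0 0 9 / 0 0 5]. Elementwise product with the kernel and sum: 0·1 + 0·3 + 0·1 + 0·2 + 5·-1.

-5 25 23
18 54 31
-2 31 21
9 36 30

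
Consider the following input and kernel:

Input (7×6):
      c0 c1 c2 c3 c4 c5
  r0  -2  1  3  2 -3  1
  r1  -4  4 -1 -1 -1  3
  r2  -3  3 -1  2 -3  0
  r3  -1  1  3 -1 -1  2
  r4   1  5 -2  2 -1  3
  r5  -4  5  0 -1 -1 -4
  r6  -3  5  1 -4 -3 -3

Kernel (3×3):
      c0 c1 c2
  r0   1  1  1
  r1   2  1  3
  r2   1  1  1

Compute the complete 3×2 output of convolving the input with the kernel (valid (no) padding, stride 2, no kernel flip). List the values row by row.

Output[0,0]: The receptive field on the input at this output position is [-2 1 3 / -4 4 -1 / -3 3 -1]. Elementwise product with the kernel and sum: -2·1 + 1·1 + 3·1 + -4·2 + 4·1 + -1·3 + -3·1 + 3·1 + -1·1.

-6 -6
11 -1
4 -11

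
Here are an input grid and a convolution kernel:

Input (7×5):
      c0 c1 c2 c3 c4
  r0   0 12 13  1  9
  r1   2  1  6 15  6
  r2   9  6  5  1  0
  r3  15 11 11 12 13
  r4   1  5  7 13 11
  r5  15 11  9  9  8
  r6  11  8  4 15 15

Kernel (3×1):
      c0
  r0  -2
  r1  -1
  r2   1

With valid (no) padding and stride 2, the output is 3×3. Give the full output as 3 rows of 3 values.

Output[0,0]: The receptive field on the input at this output position is [0 / 2 / 9]. Elementwise product with the kernel and sum: 0·-2 + 2·-1 + 9·1.

7 -27 -24
-32 -14 -2
-6 -19 -15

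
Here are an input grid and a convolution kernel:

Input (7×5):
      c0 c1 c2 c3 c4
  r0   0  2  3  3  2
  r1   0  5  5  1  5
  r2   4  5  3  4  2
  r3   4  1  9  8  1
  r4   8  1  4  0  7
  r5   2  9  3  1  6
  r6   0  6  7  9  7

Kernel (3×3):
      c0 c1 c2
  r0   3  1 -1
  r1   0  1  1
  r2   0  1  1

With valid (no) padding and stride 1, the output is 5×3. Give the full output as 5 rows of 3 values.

17 19 22
18 43 26
29 35 27
21 12 48
46 27 28

Output[0,0]: The receptive field on the input at this output position is [0 2 3 / 0 5 5 / 4 5 3]. Elementwise product with the kernel and sum: 0·3 + 2·1 + 3·-1 + 5·1 + 5·1 + 5·1 + 3·1.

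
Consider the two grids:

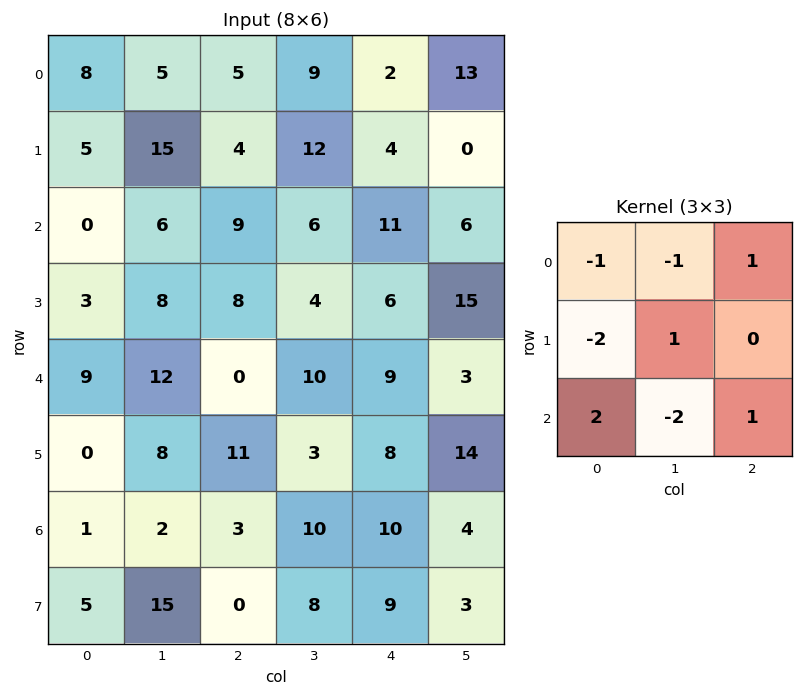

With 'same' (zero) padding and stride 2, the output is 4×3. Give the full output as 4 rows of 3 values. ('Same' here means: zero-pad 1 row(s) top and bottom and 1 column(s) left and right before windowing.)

Output[0,0]: The receptive field on the zero-padded input at this output position is [0 0 0 / 0 8 5 / 0 5 15]. Elementwise product with the kernel and sum: 0·-1 + 0·-1 + 0·1 + 0·-2 + 8·1 + 0·2 + 5·-2 + 15·1.

13 29 0
12 -6 -6
22 -39 -2
14 21 -6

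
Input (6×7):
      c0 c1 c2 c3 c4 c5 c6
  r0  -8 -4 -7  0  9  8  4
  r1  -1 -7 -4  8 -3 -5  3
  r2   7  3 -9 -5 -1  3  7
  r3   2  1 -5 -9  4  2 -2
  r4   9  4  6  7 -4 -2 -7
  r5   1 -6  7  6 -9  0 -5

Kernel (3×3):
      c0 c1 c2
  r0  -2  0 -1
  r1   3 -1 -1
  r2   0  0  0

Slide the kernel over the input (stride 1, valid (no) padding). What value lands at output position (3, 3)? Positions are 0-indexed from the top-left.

The receptive field on the input at this output position is [-9 4 2 / 7 -4 -2 / 6 -9 0]. Elementwise product with the kernel and sum: -9·-2 + 2·-1 + 7·3 + -4·-1 + -2·-1.

43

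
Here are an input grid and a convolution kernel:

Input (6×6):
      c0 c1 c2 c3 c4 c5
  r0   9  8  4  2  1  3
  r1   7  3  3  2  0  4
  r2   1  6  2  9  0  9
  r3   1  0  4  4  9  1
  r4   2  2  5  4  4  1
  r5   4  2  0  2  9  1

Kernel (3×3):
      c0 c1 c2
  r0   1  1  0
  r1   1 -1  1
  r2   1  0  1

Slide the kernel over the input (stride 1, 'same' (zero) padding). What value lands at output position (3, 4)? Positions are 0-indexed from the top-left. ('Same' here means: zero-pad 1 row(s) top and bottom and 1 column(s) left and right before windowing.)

The receptive field on the zero-padded input at this output position is [9 0 9 / 4 9 1 / 4 4 1]. Elementwise product with the kernel and sum: 9·1 + 0·1 + 4·1 + 9·-1 + 1·1 + 4·1 + 1·1.

10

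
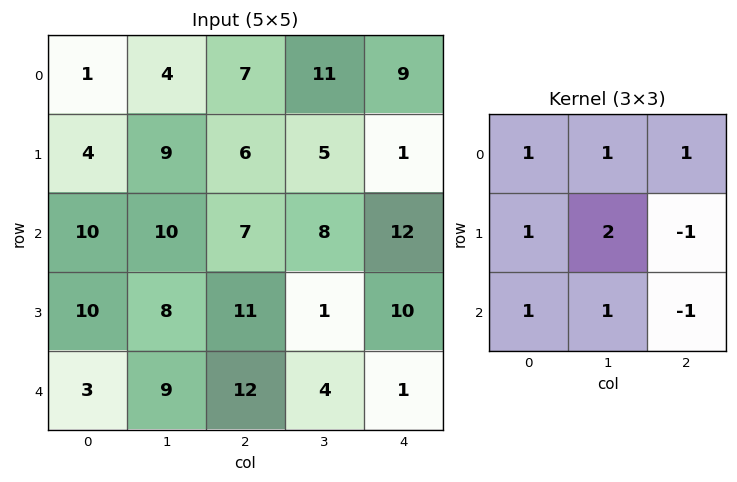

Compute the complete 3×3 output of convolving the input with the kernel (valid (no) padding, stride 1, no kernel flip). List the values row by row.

Output[0,0]: The receptive field on the input at this output position is [1 4 7 / 4 9 6 / 10 10 7]. Elementwise product with the kernel and sum: 1·1 + 4·1 + 7·1 + 4·1 + 9·2 + 6·-1 + 10·1 + 10·1 + 7·-1.

41 47 45
49 54 25
42 71 45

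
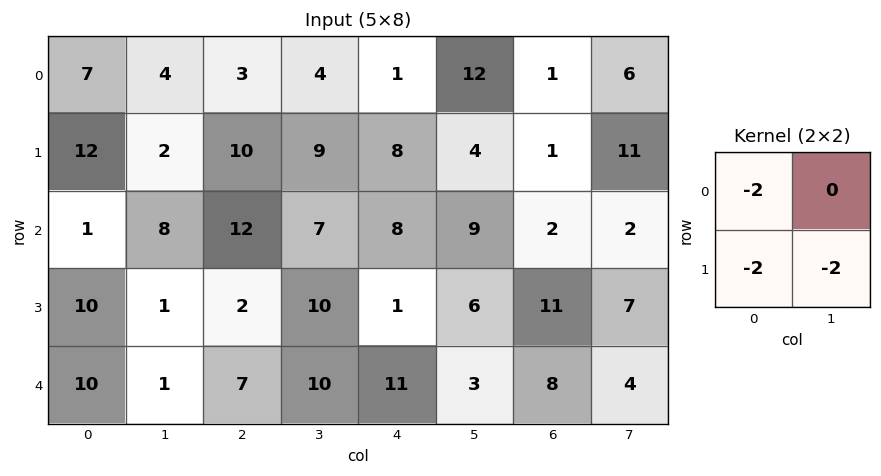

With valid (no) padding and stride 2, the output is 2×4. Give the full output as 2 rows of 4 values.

Output[0,0]: The receptive field on the input at this output position is [7 4 / 12 2]. Elementwise product with the kernel and sum: 7·-2 + 12·-2 + 2·-2.
Output[0,1]: The receptive field on the input at this output position is [3 4 / 10 9]. Elementwise product with the kernel and sum: 3·-2 + 10·-2 + 9·-2.

-42 -44 -26 -26
-24 -48 -30 -40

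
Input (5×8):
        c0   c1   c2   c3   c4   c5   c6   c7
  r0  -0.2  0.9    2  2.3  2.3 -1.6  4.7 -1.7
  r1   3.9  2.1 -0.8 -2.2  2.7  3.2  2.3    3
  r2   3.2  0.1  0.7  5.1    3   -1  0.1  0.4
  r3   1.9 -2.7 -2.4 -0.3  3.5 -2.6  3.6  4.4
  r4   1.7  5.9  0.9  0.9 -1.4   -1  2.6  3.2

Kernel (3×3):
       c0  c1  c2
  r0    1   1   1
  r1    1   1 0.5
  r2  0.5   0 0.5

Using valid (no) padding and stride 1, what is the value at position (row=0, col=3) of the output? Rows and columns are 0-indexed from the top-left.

The receptive field on the input at this output position is [2.3 2.3 -1.6 / -2.2 2.7 3.2 / 5.1 3 -1]. Elementwise product with the kernel and sum: 2.3·1 + 2.3·1 + -1.6·1 + -2.2·1 + 2.7·1 + 3.2·0.5 + 5.1·0.5 + -1·0.5.

7.15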